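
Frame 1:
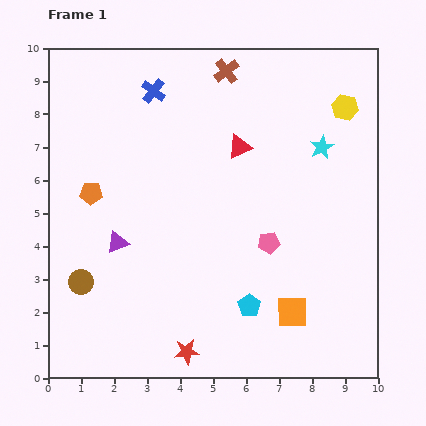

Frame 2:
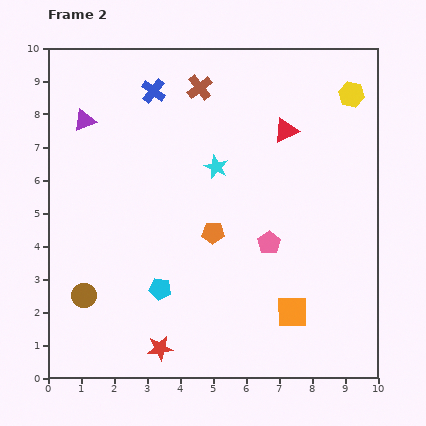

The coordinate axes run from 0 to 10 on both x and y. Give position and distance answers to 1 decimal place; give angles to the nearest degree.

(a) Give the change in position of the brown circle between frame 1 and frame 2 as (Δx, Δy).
(0.1, -0.4)

The brown circle was at (1.0, 2.9) in frame 1 and (1.1, 2.5) in frame 2.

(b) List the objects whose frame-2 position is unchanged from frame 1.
the pink pentagon, the blue cross, the orange square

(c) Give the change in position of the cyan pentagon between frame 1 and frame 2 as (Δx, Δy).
(-2.7, 0.5)

The cyan pentagon was at (6.1, 2.2) in frame 1 and (3.4, 2.7) in frame 2.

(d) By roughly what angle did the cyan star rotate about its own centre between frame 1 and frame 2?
21° counter-clockwise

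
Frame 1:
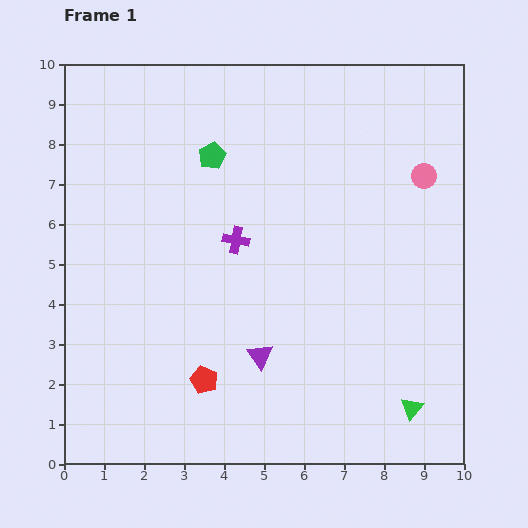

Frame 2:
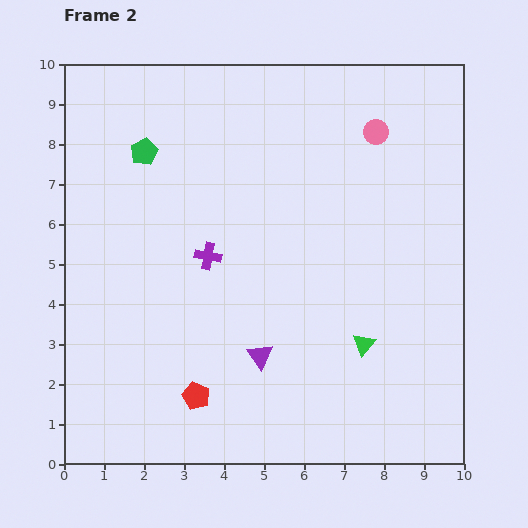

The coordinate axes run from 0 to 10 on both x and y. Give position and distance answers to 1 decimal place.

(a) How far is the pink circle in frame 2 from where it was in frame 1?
1.6

The pink circle moved from (9.0, 7.2) to (7.8, 8.3), a distance of √(1.2² + 1.1²) ≈ 1.6.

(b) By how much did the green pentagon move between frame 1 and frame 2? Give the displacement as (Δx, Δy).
(-1.7, 0.1)

The green pentagon was at (3.7, 7.7) in frame 1 and (2.0, 7.8) in frame 2.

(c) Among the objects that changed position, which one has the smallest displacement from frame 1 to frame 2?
the red pentagon

(moved 0.4)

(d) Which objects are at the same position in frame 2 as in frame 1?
the purple triangle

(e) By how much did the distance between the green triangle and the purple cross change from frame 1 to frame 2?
-1.6

Distance in frame 1: 6.1. Distance in frame 2: 4.5.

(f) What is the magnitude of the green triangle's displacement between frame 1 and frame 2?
2.0

The green triangle moved from (8.7, 1.4) to (7.5, 3.0), a distance of √(1.2² + 1.6²) ≈ 2.0.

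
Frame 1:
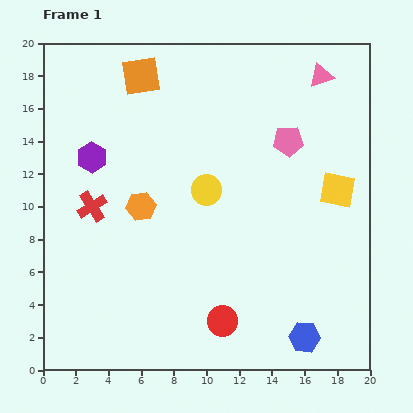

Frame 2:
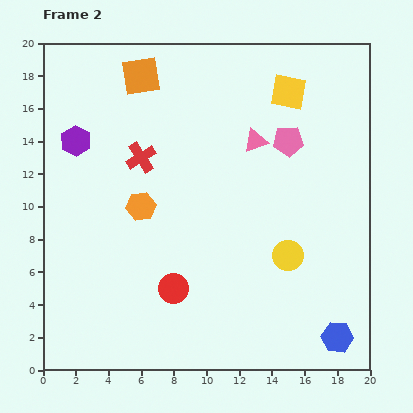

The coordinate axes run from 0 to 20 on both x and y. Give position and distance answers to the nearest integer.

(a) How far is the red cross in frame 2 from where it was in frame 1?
4

The red cross moved from (3, 10) to (6, 13), a distance of √(3² + 3²) ≈ 4.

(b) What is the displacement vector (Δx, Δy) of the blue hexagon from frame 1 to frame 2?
(2, 0)

The blue hexagon was at (16, 2) in frame 1 and (18, 2) in frame 2.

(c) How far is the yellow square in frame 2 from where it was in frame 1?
7

The yellow square moved from (18, 11) to (15, 17), a distance of √(3² + 6²) ≈ 7.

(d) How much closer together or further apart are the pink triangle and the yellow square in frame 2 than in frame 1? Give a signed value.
-3

Distance in frame 1: 7. Distance in frame 2: 4.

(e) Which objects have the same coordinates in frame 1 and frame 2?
the pink pentagon, the orange square, the orange hexagon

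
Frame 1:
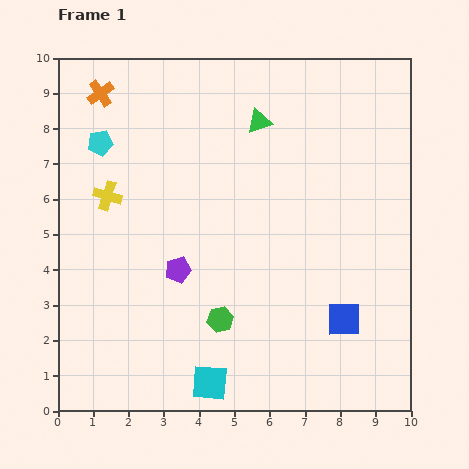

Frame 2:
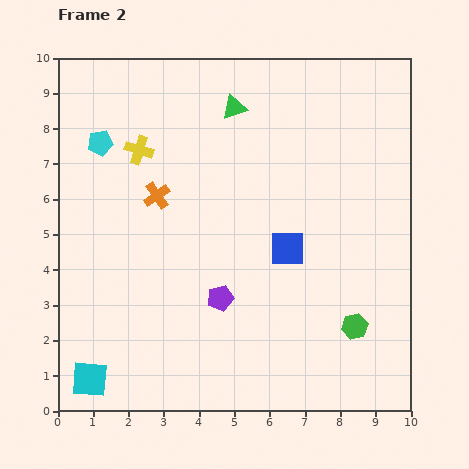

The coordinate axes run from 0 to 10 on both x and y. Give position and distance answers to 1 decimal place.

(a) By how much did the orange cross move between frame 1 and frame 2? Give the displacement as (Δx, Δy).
(1.6, -2.9)

The orange cross was at (1.2, 9.0) in frame 1 and (2.8, 6.1) in frame 2.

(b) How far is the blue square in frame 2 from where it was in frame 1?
2.6

The blue square moved from (8.1, 2.6) to (6.5, 4.6), a distance of √(1.6² + 2.0²) ≈ 2.6.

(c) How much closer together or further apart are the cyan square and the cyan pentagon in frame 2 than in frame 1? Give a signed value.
-0.8

Distance in frame 1: 7.5. Distance in frame 2: 6.7.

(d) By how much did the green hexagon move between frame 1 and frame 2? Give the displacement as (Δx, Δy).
(3.8, -0.2)

The green hexagon was at (4.6, 2.6) in frame 1 and (8.4, 2.4) in frame 2.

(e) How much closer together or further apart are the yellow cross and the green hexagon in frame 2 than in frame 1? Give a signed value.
+3.2

Distance in frame 1: 4.7. Distance in frame 2: 7.9.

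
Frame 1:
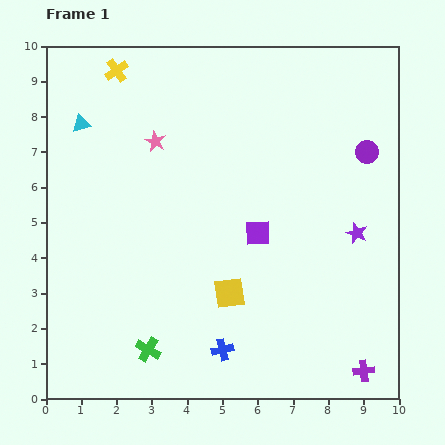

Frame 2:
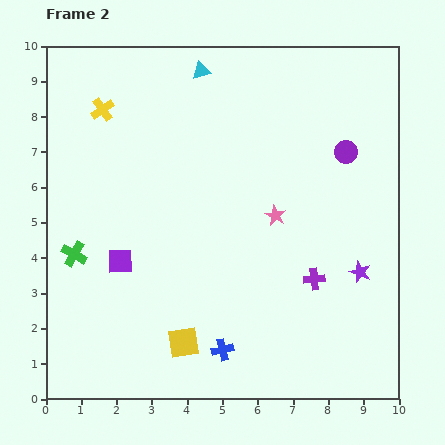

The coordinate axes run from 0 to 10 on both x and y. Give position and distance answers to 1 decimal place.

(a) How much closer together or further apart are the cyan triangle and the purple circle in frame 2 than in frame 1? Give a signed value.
-3.4

Distance in frame 1: 8.1. Distance in frame 2: 4.7.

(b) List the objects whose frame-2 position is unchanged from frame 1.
the blue cross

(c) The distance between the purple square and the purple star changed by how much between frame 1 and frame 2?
+4.0

Distance in frame 1: 2.8. Distance in frame 2: 6.8.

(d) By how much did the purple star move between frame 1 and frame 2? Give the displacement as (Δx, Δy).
(0.1, -1.1)

The purple star was at (8.8, 4.7) in frame 1 and (8.9, 3.6) in frame 2.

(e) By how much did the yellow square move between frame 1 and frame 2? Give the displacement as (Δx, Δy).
(-1.3, -1.4)

The yellow square was at (5.2, 3.0) in frame 1 and (3.9, 1.6) in frame 2.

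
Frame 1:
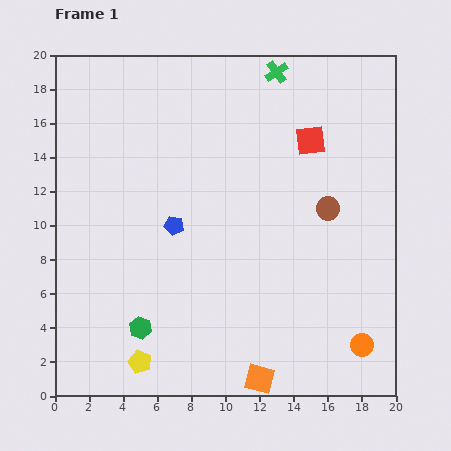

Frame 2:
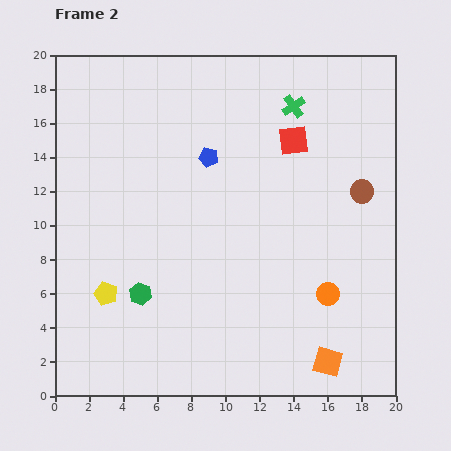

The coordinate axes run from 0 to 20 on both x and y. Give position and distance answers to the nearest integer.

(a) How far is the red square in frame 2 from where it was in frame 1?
1

The red square moved from (15, 15) to (14, 15), a distance of √(1² + 0²) ≈ 1.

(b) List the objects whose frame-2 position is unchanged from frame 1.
none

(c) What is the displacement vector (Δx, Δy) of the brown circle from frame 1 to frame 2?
(2, 1)

The brown circle was at (16, 11) in frame 1 and (18, 12) in frame 2.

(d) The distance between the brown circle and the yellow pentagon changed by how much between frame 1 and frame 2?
+2

Distance in frame 1: 14. Distance in frame 2: 16.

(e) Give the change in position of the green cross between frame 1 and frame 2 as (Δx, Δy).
(1, -2)

The green cross was at (13, 19) in frame 1 and (14, 17) in frame 2.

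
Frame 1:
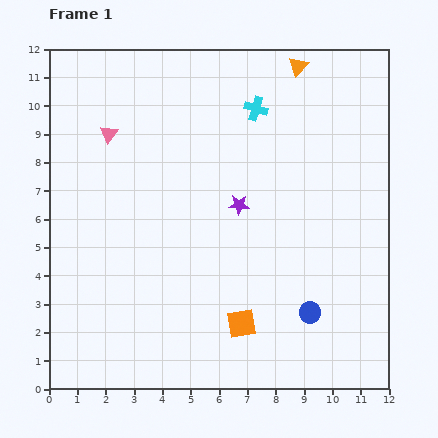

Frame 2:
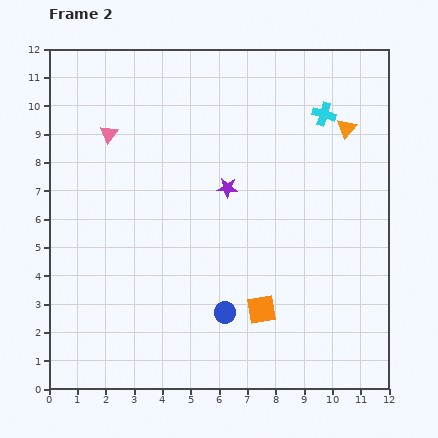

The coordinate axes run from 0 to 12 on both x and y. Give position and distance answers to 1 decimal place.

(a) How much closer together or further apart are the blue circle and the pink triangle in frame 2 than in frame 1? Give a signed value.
-2.0

Distance in frame 1: 9.5. Distance in frame 2: 7.5.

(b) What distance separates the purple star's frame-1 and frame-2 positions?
0.7

The purple star moved from (6.7, 6.5) to (6.3, 7.1), a distance of √(0.4² + 0.6²) ≈ 0.7.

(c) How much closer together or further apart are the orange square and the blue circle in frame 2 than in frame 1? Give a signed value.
-1.1

Distance in frame 1: 2.4. Distance in frame 2: 1.3.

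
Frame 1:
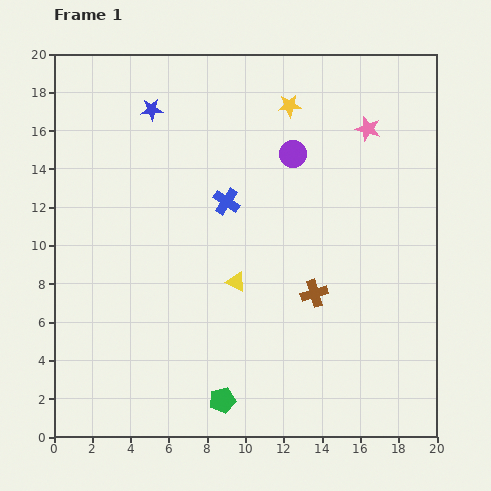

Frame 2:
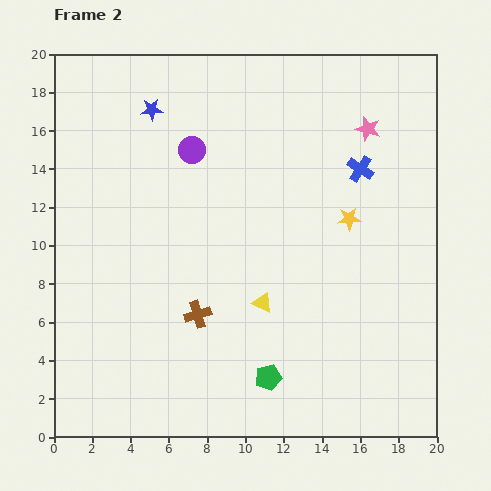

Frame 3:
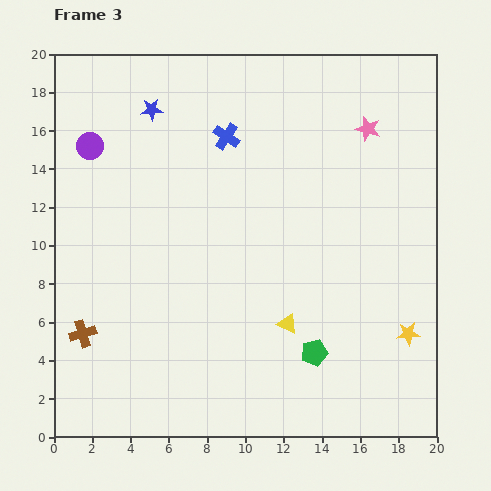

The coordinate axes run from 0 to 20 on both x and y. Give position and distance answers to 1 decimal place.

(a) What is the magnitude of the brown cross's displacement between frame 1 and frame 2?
6.2

The brown cross moved from (13.6, 7.5) to (7.5, 6.4), a distance of √(6.1² + 1.1²) ≈ 6.2.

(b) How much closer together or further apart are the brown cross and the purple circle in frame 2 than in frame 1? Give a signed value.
+1.2

Distance in frame 1: 7.4. Distance in frame 2: 8.6.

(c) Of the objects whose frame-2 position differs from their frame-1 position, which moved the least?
the yellow triangle

(moved 1.8)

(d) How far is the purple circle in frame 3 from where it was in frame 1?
10.6

The purple circle moved from (12.5, 14.8) to (1.9, 15.2), a distance of √(10.6² + 0.4²) ≈ 10.6.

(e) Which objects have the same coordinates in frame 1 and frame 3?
the pink star, the blue star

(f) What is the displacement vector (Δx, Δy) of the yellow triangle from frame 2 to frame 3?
(1.3, -1.1)

The yellow triangle was at (10.9, 7.0) in frame 2 and (12.2, 5.9) in frame 3.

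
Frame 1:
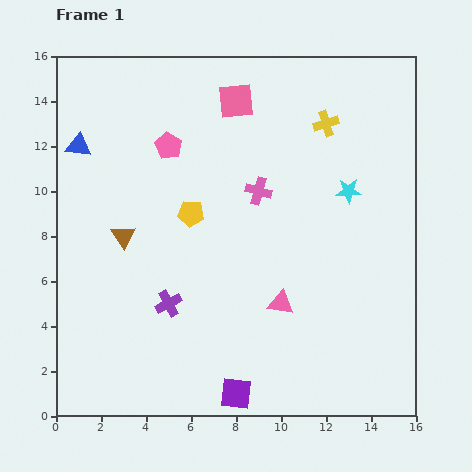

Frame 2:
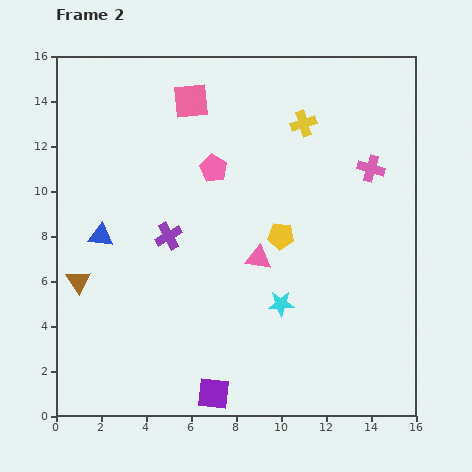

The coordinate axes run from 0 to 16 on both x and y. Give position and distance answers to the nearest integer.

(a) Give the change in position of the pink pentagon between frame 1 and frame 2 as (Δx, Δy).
(2, -1)

The pink pentagon was at (5, 12) in frame 1 and (7, 11) in frame 2.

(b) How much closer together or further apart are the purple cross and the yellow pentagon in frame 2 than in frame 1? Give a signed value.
+1

Distance in frame 1: 4. Distance in frame 2: 5.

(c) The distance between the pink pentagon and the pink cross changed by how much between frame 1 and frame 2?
+3

Distance in frame 1: 4. Distance in frame 2: 7.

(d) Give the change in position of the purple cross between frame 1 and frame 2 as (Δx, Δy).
(0, 3)

The purple cross was at (5, 5) in frame 1 and (5, 8) in frame 2.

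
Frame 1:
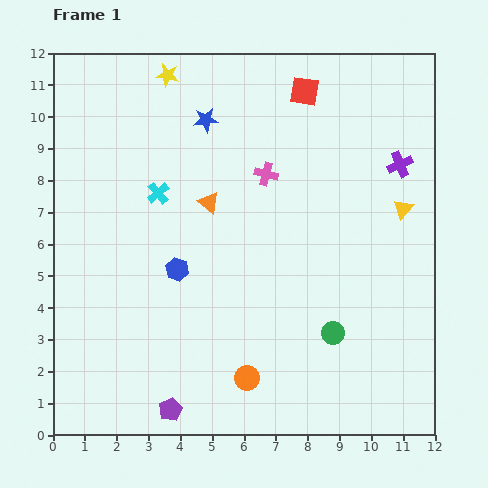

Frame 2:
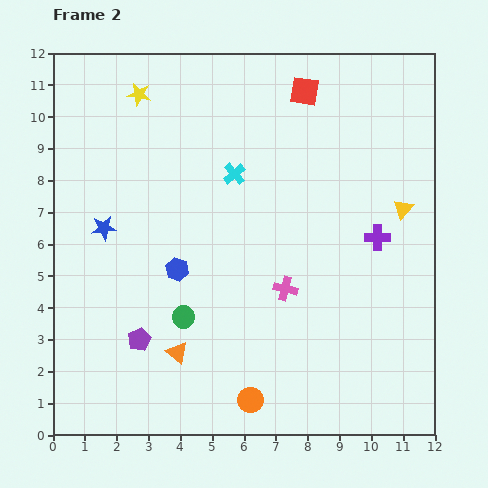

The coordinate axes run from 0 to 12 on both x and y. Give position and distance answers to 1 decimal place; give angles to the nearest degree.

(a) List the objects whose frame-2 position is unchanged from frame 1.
the red square, the blue hexagon, the yellow triangle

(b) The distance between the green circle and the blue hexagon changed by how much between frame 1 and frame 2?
-3.8

Distance in frame 1: 5.3. Distance in frame 2: 1.5.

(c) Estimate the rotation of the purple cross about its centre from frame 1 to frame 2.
24° clockwise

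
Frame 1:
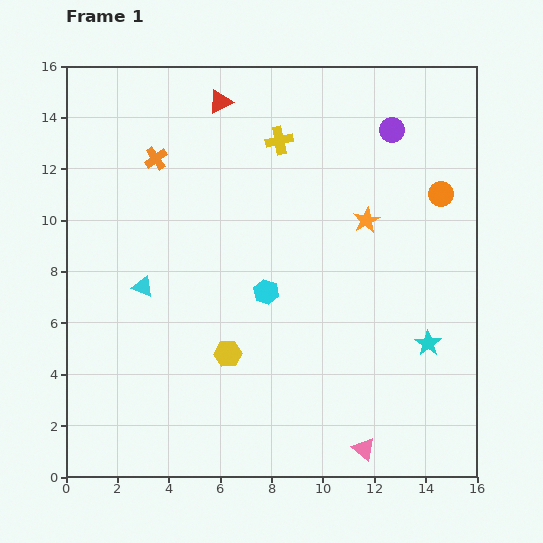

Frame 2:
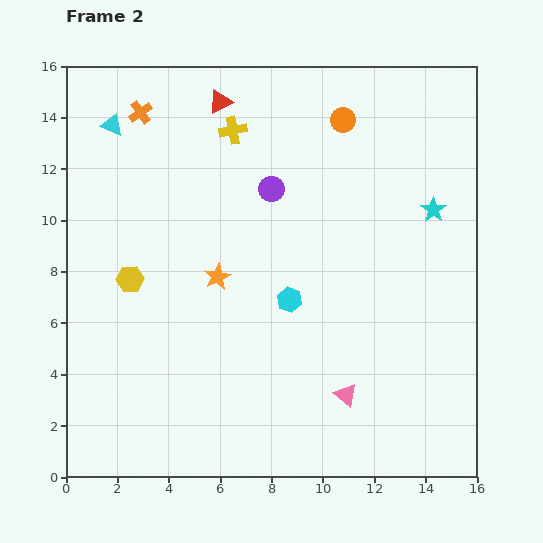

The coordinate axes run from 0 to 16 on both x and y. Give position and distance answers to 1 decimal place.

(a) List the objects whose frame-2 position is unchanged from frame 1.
the red triangle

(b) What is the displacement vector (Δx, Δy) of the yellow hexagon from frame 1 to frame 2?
(-3.8, 2.9)

The yellow hexagon was at (6.3, 4.8) in frame 1 and (2.5, 7.7) in frame 2.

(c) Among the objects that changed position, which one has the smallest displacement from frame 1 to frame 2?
the cyan hexagon

(moved 0.9)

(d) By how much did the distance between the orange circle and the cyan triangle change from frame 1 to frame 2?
-3.1

Distance in frame 1: 12.1. Distance in frame 2: 9.0.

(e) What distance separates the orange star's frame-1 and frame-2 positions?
6.2

The orange star moved from (11.7, 10.0) to (5.9, 7.8), a distance of √(5.8² + 2.2²) ≈ 6.2.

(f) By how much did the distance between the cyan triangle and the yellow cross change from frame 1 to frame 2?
-3.1

Distance in frame 1: 7.8. Distance in frame 2: 4.7.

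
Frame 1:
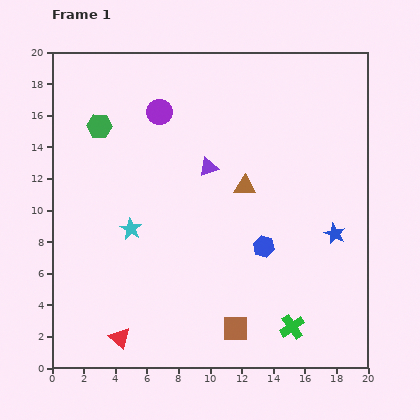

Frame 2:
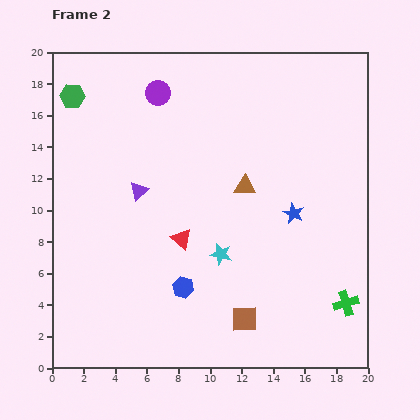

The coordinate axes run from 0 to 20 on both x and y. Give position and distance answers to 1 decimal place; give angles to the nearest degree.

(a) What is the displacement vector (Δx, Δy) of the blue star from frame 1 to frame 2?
(-2.6, 1.3)

The blue star was at (17.9, 8.5) in frame 1 and (15.3, 9.8) in frame 2.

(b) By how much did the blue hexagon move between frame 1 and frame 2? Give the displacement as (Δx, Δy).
(-5.1, -2.6)

The blue hexagon was at (13.4, 7.7) in frame 1 and (8.3, 5.1) in frame 2.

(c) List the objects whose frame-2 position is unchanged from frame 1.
the brown triangle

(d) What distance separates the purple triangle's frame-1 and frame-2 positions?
4.6

The purple triangle moved from (9.9, 12.7) to (5.5, 11.2), a distance of √(4.4² + 1.5²) ≈ 4.6.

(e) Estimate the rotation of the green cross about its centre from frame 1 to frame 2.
18° clockwise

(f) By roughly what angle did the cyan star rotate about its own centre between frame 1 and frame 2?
18° counter-clockwise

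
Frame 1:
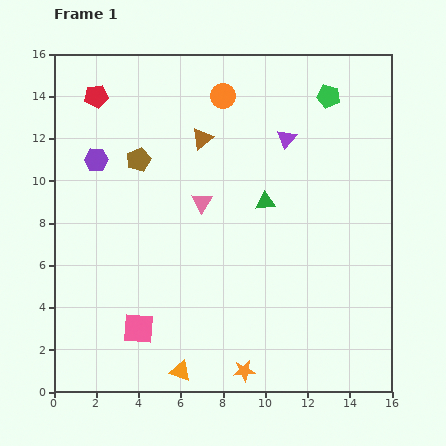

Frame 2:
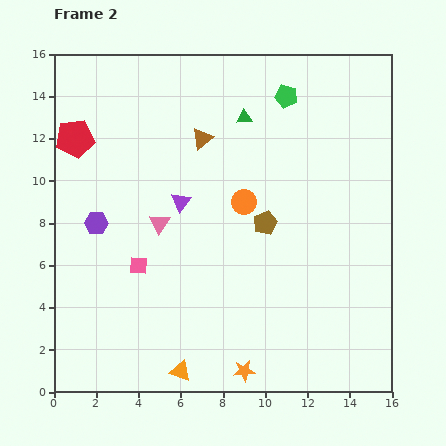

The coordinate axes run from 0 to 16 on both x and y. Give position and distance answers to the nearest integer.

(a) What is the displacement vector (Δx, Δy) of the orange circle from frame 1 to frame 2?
(1, -5)

The orange circle was at (8, 14) in frame 1 and (9, 9) in frame 2.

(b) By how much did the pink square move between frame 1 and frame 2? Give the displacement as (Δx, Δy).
(0, 3)

The pink square was at (4, 3) in frame 1 and (4, 6) in frame 2.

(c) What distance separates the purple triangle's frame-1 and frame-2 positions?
6

The purple triangle moved from (11, 12) to (6, 9), a distance of √(5² + 3²) ≈ 6.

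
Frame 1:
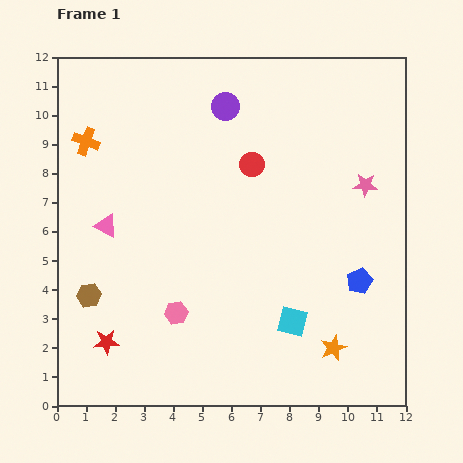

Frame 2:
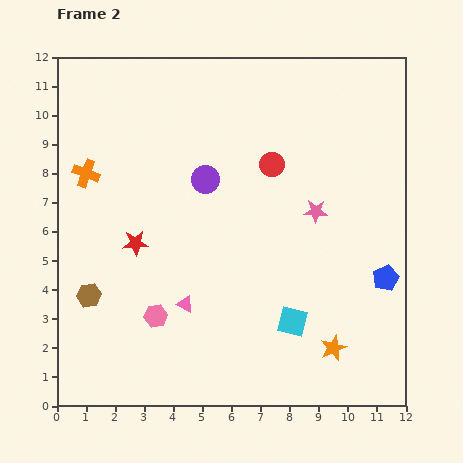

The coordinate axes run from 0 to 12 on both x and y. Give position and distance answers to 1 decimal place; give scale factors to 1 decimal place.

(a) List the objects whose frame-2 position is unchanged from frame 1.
the orange star, the cyan square, the brown hexagon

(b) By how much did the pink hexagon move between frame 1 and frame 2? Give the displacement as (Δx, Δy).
(-0.7, -0.1)

The pink hexagon was at (4.1, 3.2) in frame 1 and (3.4, 3.1) in frame 2.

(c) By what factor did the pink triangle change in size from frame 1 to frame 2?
0.7×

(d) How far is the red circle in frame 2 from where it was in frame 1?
0.7

The red circle moved from (6.7, 8.3) to (7.4, 8.3), a distance of √(0.7² + 0.0²) ≈ 0.7.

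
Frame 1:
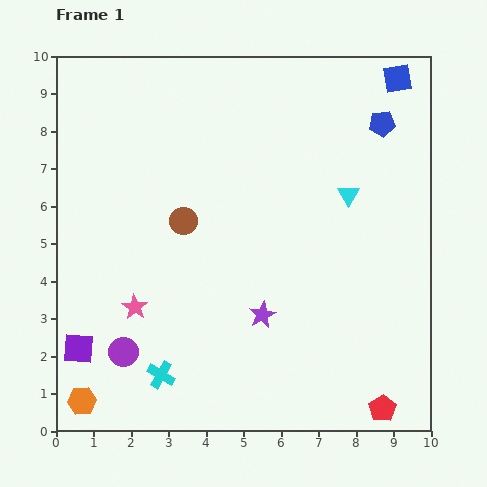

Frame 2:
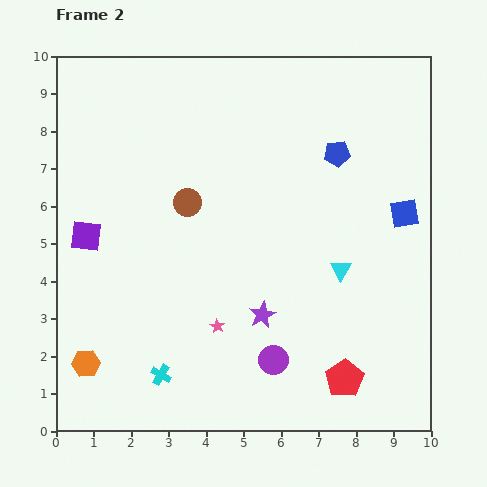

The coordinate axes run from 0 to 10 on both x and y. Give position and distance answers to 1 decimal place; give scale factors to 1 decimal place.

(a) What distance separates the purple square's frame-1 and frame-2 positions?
3.0

The purple square moved from (0.6, 2.2) to (0.8, 5.2), a distance of √(0.2² + 3.0²) ≈ 3.0.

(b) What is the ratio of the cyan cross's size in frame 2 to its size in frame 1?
0.8×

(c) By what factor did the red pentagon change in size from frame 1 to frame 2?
1.4×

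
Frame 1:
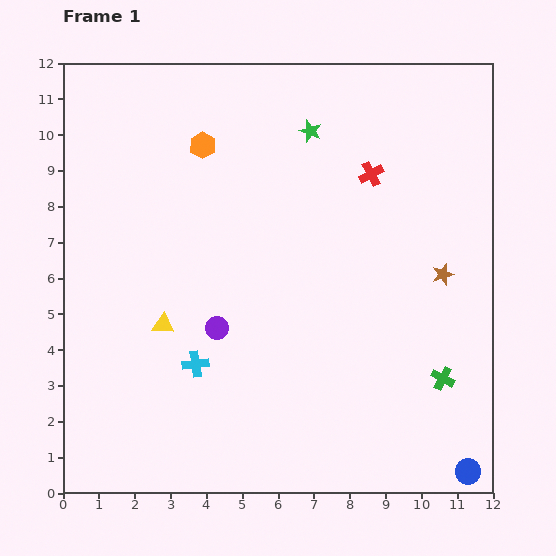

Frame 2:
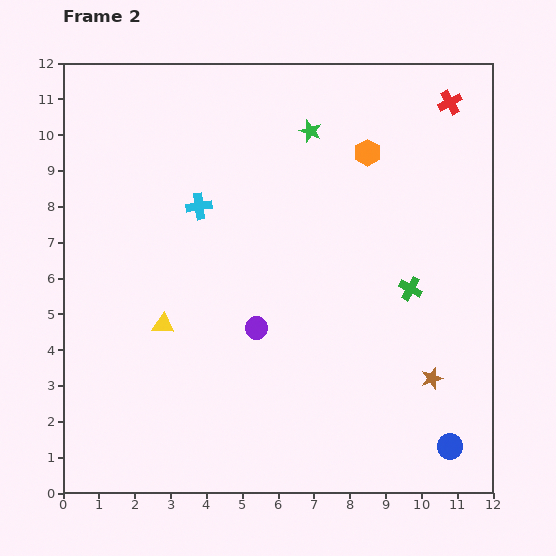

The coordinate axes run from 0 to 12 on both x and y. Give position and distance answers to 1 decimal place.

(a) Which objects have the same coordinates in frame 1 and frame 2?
the yellow triangle, the green star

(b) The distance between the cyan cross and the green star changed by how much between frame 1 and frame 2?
-3.5

Distance in frame 1: 7.2. Distance in frame 2: 3.7.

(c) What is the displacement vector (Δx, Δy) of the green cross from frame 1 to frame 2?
(-0.9, 2.5)

The green cross was at (10.6, 3.2) in frame 1 and (9.7, 5.7) in frame 2.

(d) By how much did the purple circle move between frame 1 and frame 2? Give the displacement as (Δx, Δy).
(1.1, 0.0)

The purple circle was at (4.3, 4.6) in frame 1 and (5.4, 4.6) in frame 2.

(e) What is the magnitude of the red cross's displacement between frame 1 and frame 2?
3.0

The red cross moved from (8.6, 8.9) to (10.8, 10.9), a distance of √(2.2² + 2.0²) ≈ 3.0.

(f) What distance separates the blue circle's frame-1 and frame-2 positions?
0.9

The blue circle moved from (11.3, 0.6) to (10.8, 1.3), a distance of √(0.5² + 0.7²) ≈ 0.9.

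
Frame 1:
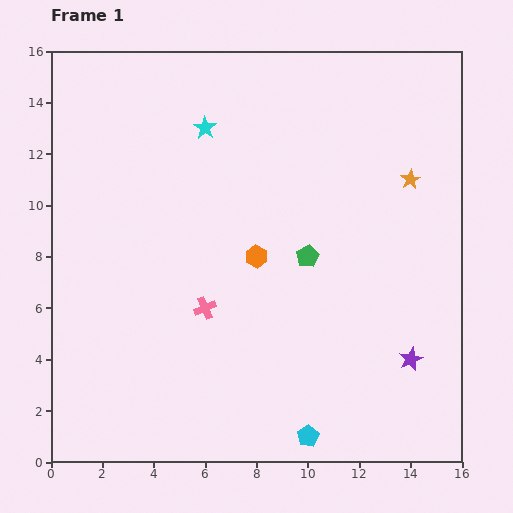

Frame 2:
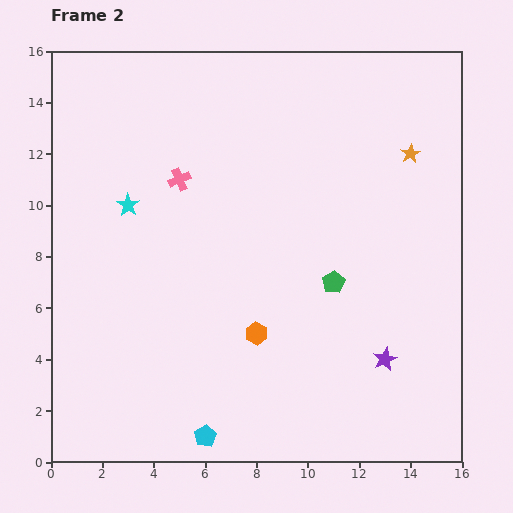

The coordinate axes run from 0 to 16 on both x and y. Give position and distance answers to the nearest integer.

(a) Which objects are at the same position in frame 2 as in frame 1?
none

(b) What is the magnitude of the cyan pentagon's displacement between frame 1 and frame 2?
4

The cyan pentagon moved from (10, 1) to (6, 1), a distance of √(4² + 0²) ≈ 4.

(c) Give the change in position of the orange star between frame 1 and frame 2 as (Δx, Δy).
(0, 1)

The orange star was at (14, 11) in frame 1 and (14, 12) in frame 2.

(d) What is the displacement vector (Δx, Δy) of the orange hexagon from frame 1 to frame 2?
(0, -3)

The orange hexagon was at (8, 8) in frame 1 and (8, 5) in frame 2.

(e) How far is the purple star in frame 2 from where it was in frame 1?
1

The purple star moved from (14, 4) to (13, 4), a distance of √(1² + 0²) ≈ 1.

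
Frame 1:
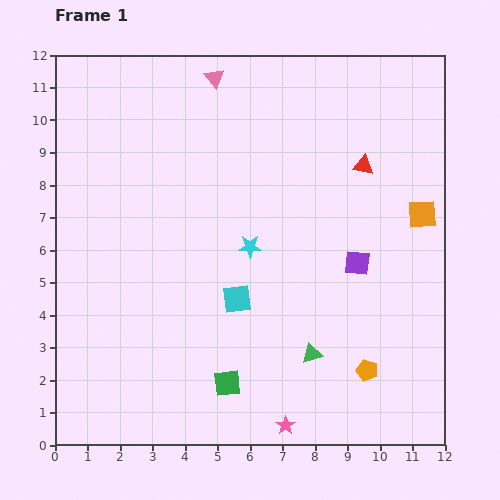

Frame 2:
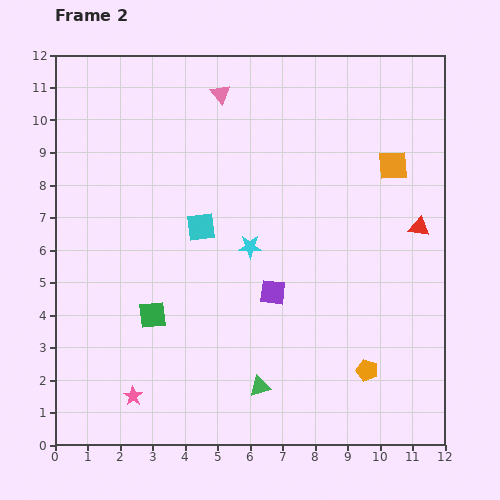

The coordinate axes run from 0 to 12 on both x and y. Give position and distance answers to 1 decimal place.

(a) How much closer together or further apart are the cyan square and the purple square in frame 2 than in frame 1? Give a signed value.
-0.9

Distance in frame 1: 3.9. Distance in frame 2: 3.0.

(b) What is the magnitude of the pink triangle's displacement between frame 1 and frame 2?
0.5

The pink triangle moved from (4.9, 11.3) to (5.1, 10.8), a distance of √(0.2² + 0.5²) ≈ 0.5.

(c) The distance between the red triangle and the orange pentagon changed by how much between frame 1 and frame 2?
-1.6

Distance in frame 1: 6.3. Distance in frame 2: 4.7.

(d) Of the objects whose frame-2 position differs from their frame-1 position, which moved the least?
the pink triangle

(moved 0.5)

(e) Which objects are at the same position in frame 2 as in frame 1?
the cyan star, the orange pentagon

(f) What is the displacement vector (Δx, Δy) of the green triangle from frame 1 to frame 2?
(-1.6, -1.0)

The green triangle was at (7.9, 2.8) in frame 1 and (6.3, 1.8) in frame 2.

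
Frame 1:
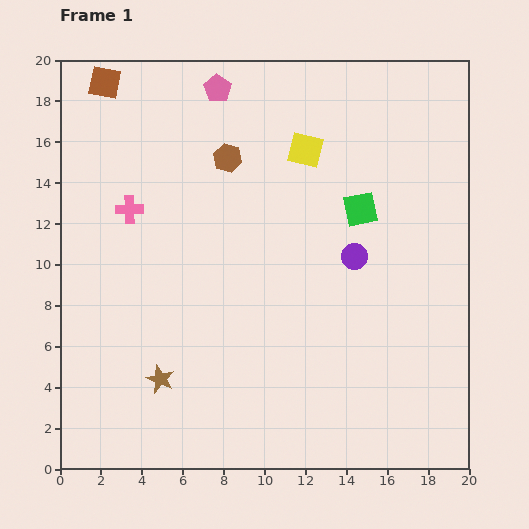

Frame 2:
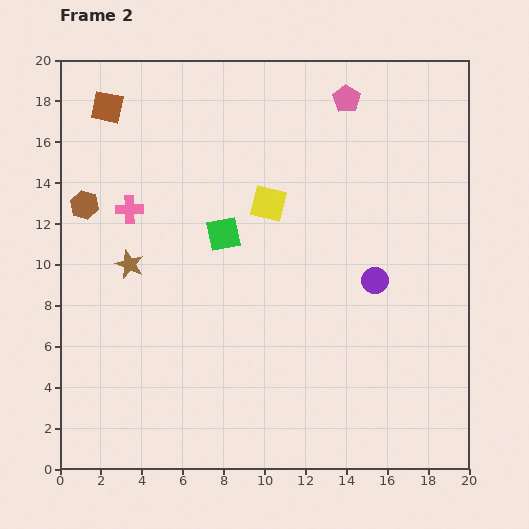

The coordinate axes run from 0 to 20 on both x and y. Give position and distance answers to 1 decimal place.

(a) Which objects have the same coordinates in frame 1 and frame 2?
the pink cross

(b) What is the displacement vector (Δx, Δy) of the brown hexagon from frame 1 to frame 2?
(-7.0, -2.3)

The brown hexagon was at (8.2, 15.2) in frame 1 and (1.2, 12.9) in frame 2.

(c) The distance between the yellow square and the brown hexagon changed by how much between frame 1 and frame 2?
+5.2

Distance in frame 1: 3.8. Distance in frame 2: 9.0.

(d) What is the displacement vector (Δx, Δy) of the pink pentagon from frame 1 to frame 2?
(6.3, -0.5)

The pink pentagon was at (7.7, 18.6) in frame 1 and (14.0, 18.1) in frame 2.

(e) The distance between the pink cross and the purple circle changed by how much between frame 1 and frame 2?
+1.3

Distance in frame 1: 11.2. Distance in frame 2: 12.5.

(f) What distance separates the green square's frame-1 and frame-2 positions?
6.8

The green square moved from (14.7, 12.7) to (8.0, 11.5), a distance of √(6.7² + 1.2²) ≈ 6.8.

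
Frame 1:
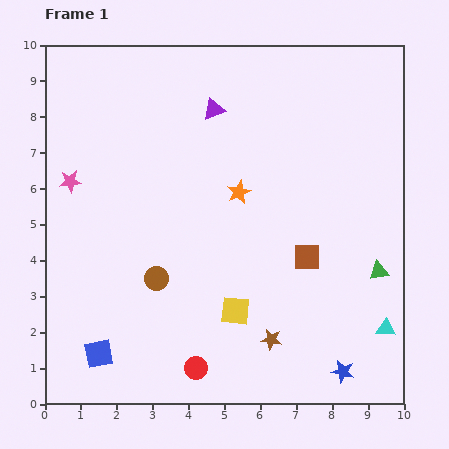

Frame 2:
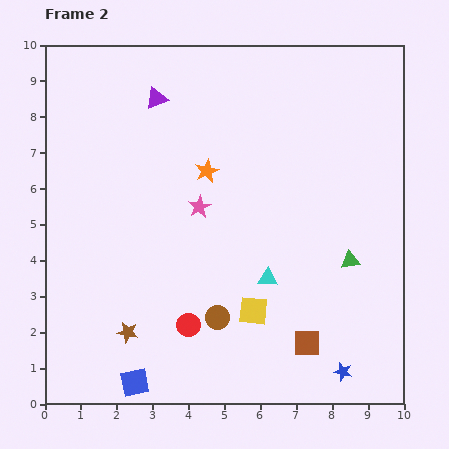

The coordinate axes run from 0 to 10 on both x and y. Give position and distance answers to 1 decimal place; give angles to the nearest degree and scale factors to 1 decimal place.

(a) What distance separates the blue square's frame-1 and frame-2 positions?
1.3

The blue square moved from (1.5, 1.4) to (2.5, 0.6), a distance of √(1.0² + 0.8²) ≈ 1.3.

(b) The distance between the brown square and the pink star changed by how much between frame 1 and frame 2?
-2.1

Distance in frame 1: 6.9. Distance in frame 2: 4.8.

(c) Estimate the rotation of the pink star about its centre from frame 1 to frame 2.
23° counter-clockwise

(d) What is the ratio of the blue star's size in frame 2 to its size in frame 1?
0.8×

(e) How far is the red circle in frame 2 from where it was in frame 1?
1.2

The red circle moved from (4.2, 1.0) to (4.0, 2.2), a distance of √(0.2² + 1.2²) ≈ 1.2.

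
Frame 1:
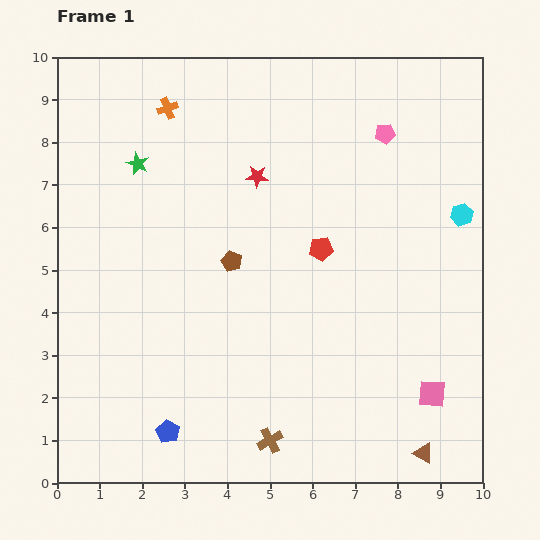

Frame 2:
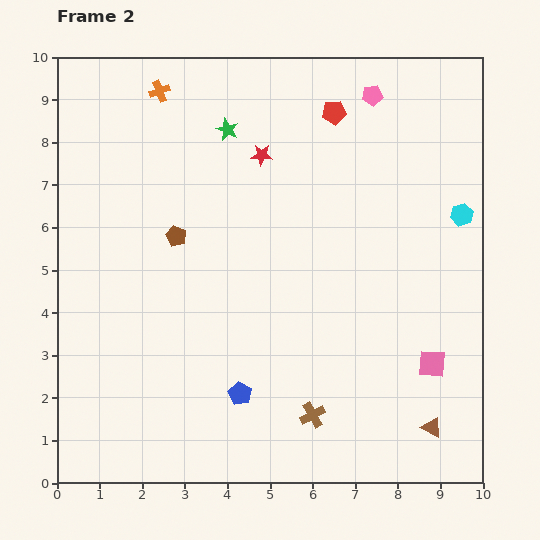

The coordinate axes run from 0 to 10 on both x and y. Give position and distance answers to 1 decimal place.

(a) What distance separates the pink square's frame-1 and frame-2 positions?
0.7

The pink square moved from (8.8, 2.1) to (8.8, 2.8), a distance of √(0.0² + 0.7²) ≈ 0.7.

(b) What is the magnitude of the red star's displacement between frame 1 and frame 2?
0.5

The red star moved from (4.7, 7.2) to (4.8, 7.7), a distance of √(0.1² + 0.5²) ≈ 0.5.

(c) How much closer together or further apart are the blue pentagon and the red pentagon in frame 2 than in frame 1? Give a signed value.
+1.4

Distance in frame 1: 5.6. Distance in frame 2: 7.0.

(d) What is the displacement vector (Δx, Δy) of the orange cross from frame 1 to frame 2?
(-0.2, 0.4)

The orange cross was at (2.6, 8.8) in frame 1 and (2.4, 9.2) in frame 2.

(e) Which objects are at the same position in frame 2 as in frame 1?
the cyan hexagon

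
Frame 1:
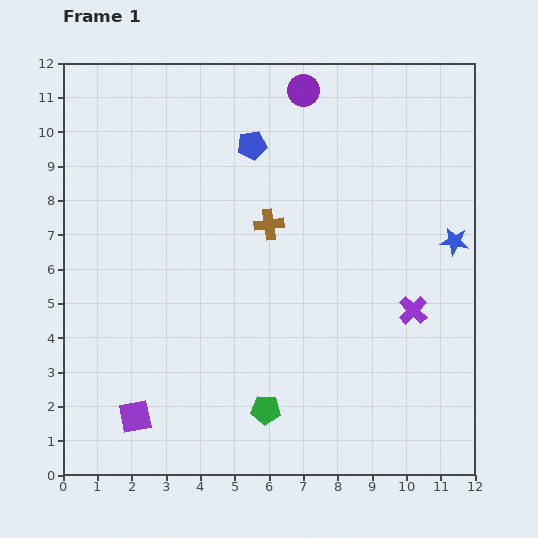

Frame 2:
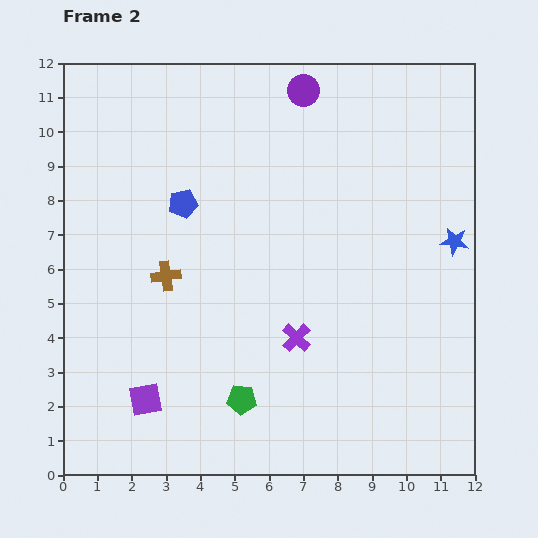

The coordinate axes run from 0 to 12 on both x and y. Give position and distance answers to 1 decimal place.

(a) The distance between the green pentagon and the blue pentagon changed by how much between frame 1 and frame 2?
-1.8

Distance in frame 1: 7.7. Distance in frame 2: 5.9.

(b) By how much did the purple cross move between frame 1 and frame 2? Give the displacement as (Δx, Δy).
(-3.4, -0.8)

The purple cross was at (10.2, 4.8) in frame 1 and (6.8, 4.0) in frame 2.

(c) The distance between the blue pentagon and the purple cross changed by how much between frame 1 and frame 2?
-1.6

Distance in frame 1: 6.7. Distance in frame 2: 5.1.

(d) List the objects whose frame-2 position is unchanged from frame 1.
the purple circle, the blue star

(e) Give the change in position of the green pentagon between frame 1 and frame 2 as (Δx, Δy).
(-0.7, 0.3)

The green pentagon was at (5.9, 1.9) in frame 1 and (5.2, 2.2) in frame 2.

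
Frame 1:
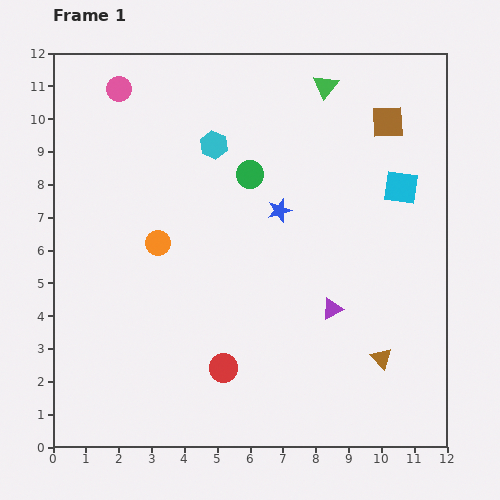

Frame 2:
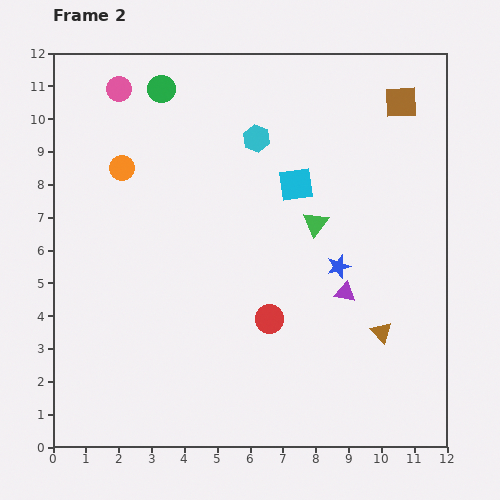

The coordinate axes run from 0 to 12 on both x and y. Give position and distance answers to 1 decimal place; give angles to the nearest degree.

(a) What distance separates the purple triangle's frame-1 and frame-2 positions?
0.6

The purple triangle moved from (8.5, 4.2) to (8.9, 4.7), a distance of √(0.4² + 0.5²) ≈ 0.6.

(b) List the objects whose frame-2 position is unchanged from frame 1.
the pink circle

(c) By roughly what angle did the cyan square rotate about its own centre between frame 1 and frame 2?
17° counter-clockwise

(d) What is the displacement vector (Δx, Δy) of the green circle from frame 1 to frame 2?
(-2.7, 2.6)

The green circle was at (6.0, 8.3) in frame 1 and (3.3, 10.9) in frame 2.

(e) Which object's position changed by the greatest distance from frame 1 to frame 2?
the green triangle

(moved 4.2; next 3.7)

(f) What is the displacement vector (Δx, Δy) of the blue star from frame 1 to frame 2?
(1.8, -1.7)

The blue star was at (6.9, 7.2) in frame 1 and (8.7, 5.5) in frame 2.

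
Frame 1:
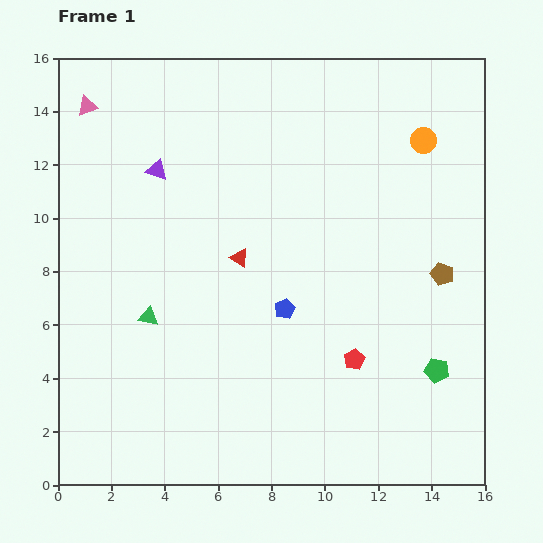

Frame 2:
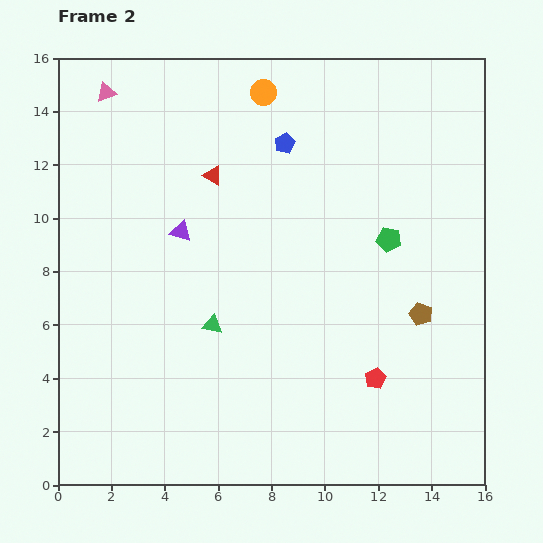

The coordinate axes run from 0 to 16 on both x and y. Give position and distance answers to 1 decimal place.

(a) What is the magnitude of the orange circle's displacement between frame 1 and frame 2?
6.3

The orange circle moved from (13.7, 12.9) to (7.7, 14.7), a distance of √(6.0² + 1.8²) ≈ 6.3.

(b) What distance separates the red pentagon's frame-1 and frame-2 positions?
1.1

The red pentagon moved from (11.1, 4.7) to (11.9, 4.0), a distance of √(0.8² + 0.7²) ≈ 1.1.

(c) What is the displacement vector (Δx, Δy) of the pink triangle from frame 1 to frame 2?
(0.7, 0.5)

The pink triangle was at (1.1, 14.2) in frame 1 and (1.8, 14.7) in frame 2.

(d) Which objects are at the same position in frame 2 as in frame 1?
none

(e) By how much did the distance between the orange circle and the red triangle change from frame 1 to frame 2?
-4.6

Distance in frame 1: 8.2. Distance in frame 2: 3.6.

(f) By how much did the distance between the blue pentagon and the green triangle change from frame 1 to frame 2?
+2.2

Distance in frame 1: 5.1. Distance in frame 2: 7.3.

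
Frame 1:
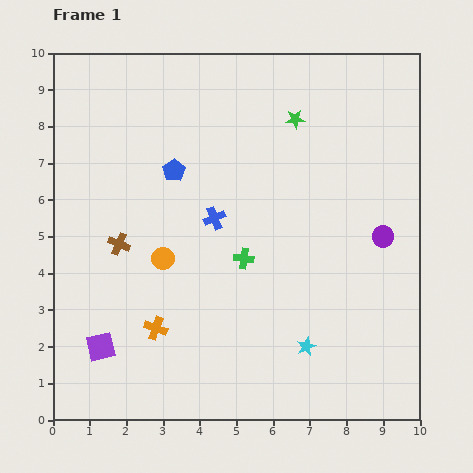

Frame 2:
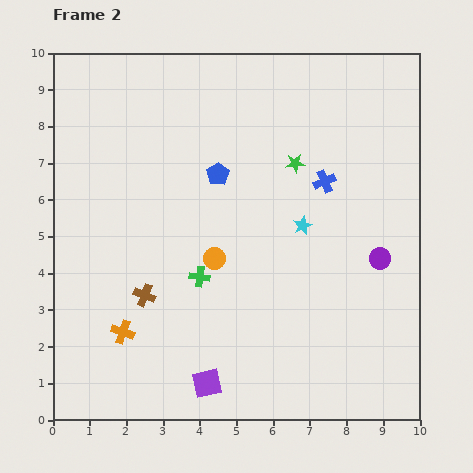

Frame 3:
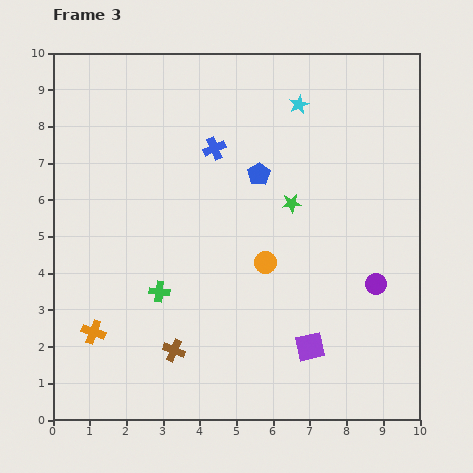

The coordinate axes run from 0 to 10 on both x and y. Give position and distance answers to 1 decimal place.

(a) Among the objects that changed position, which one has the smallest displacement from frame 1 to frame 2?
the purple circle

(moved 0.6)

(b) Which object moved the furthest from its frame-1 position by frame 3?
the cyan star

(moved 6.6; next 5.7)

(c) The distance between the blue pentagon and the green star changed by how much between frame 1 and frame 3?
-2.4

Distance in frame 1: 3.6. Distance in frame 3: 1.2.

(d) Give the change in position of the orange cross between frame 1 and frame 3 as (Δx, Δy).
(-1.7, -0.1)

The orange cross was at (2.8, 2.5) in frame 1 and (1.1, 2.4) in frame 3.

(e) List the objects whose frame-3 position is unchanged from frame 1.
none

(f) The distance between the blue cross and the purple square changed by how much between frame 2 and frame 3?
-0.4

Distance in frame 2: 6.4. Distance in frame 3: 6.0.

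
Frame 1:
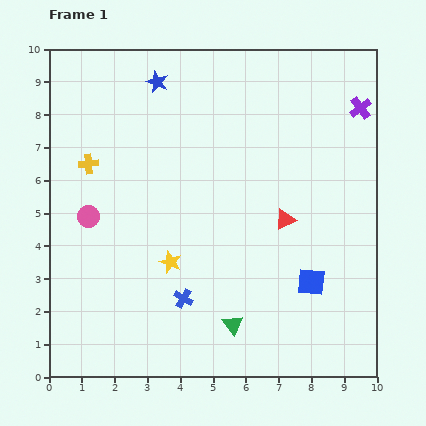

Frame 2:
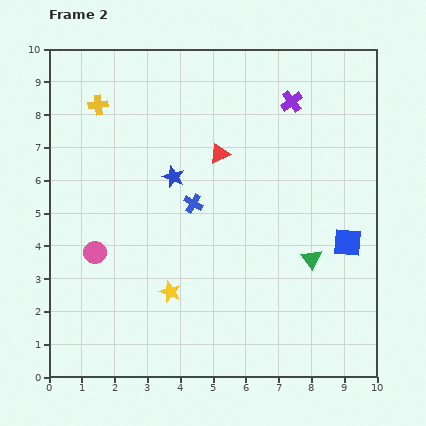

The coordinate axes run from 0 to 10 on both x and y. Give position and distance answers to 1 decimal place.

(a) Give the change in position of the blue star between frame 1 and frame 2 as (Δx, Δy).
(0.5, -2.9)

The blue star was at (3.3, 9.0) in frame 1 and (3.8, 6.1) in frame 2.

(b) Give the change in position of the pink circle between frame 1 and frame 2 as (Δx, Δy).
(0.2, -1.1)

The pink circle was at (1.2, 4.9) in frame 1 and (1.4, 3.8) in frame 2.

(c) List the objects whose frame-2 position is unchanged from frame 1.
none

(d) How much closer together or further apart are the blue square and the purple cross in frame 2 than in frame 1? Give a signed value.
-0.9

Distance in frame 1: 5.5. Distance in frame 2: 4.6.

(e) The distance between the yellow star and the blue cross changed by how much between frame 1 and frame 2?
+1.6

Distance in frame 1: 1.2. Distance in frame 2: 2.8.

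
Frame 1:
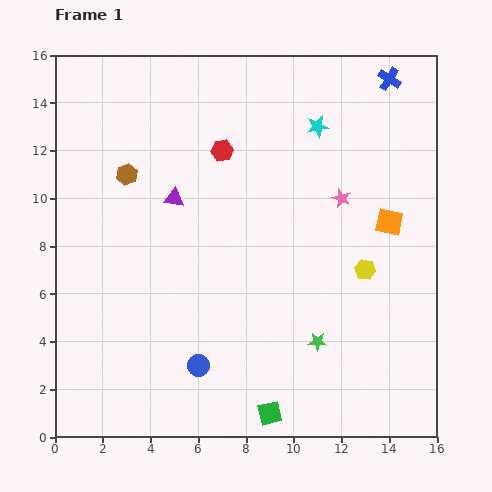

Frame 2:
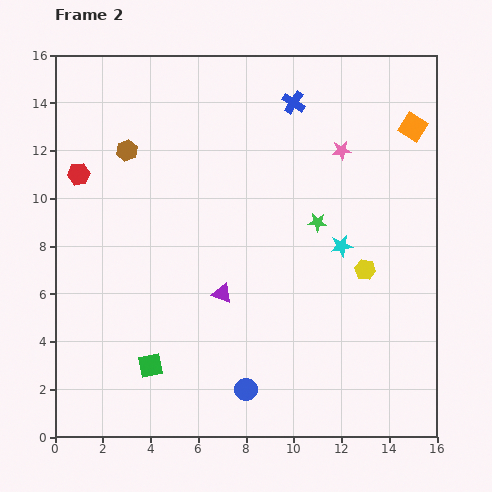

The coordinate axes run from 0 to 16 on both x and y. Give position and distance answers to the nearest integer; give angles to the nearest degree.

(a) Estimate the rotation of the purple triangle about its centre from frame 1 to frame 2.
15° clockwise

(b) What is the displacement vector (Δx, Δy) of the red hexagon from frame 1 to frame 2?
(-6, -1)

The red hexagon was at (7, 12) in frame 1 and (1, 11) in frame 2.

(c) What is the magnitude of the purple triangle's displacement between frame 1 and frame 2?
4

The purple triangle moved from (5, 10) to (7, 6), a distance of √(2² + 4²) ≈ 4.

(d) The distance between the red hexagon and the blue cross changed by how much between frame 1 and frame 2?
+1

Distance in frame 1: 8. Distance in frame 2: 9.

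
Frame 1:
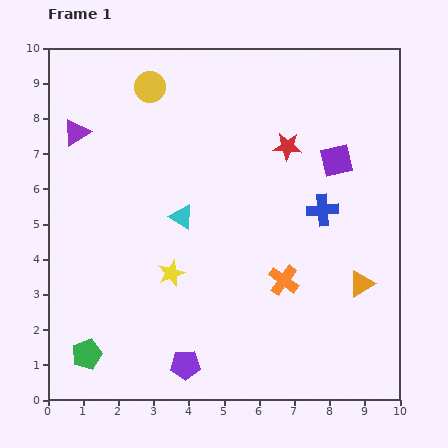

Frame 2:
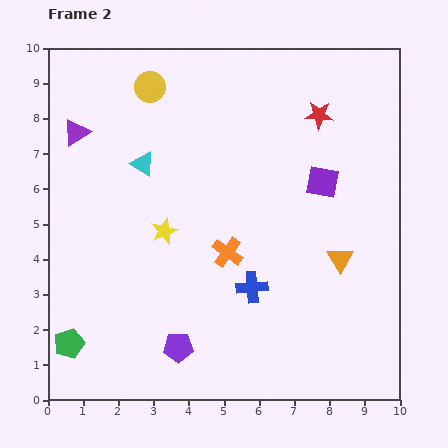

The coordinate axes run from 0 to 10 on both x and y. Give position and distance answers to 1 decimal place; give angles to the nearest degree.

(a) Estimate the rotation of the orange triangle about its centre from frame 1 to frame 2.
32° counter-clockwise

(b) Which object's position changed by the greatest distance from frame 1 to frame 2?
the blue cross

(moved 3.0; next 1.9)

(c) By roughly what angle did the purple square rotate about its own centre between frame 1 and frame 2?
23° clockwise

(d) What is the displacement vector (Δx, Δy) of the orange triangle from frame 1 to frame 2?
(-0.6, 0.7)

The orange triangle was at (8.9, 3.3) in frame 1 and (8.3, 4.0) in frame 2.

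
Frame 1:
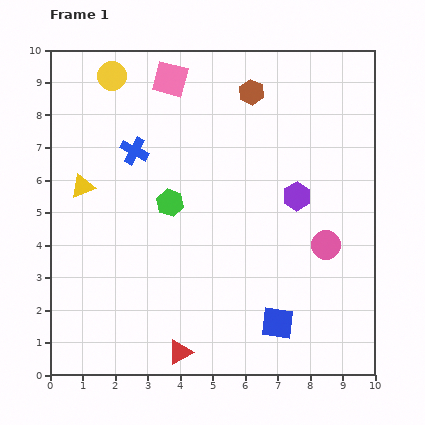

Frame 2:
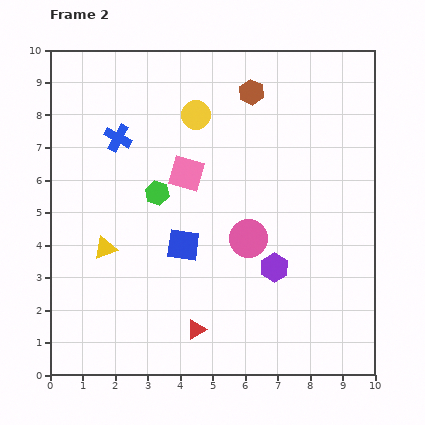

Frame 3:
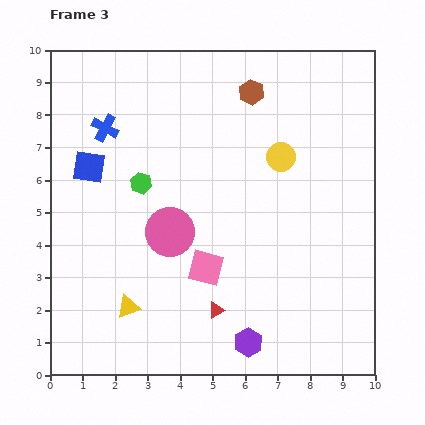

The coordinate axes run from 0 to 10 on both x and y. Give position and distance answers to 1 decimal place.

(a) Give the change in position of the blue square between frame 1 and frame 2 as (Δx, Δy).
(-2.9, 2.4)

The blue square was at (7.0, 1.6) in frame 1 and (4.1, 4.0) in frame 2.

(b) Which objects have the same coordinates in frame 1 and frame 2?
the brown hexagon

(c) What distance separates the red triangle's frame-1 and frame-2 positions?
0.9

The red triangle moved from (4.0, 0.7) to (4.5, 1.4), a distance of √(0.5² + 0.7²) ≈ 0.9.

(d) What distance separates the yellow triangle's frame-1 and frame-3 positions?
4.0

The yellow triangle moved from (1.0, 5.8) to (2.4, 2.1), a distance of √(1.4² + 3.7²) ≈ 4.0.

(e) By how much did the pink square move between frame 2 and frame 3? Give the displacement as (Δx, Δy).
(0.6, -2.9)

The pink square was at (4.2, 6.2) in frame 2 and (4.8, 3.3) in frame 3.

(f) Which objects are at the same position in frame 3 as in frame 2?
the brown hexagon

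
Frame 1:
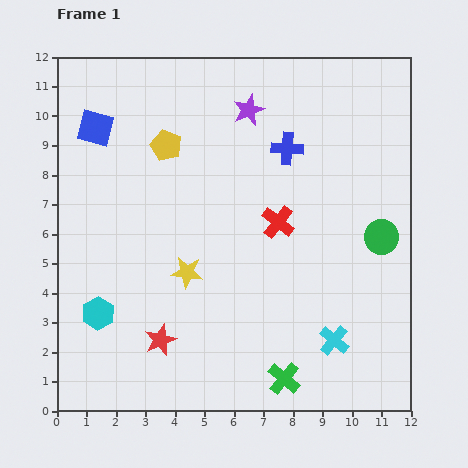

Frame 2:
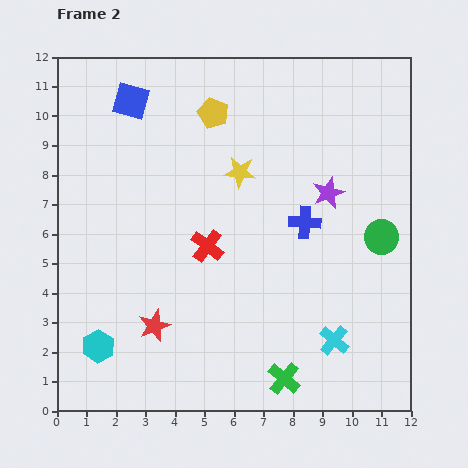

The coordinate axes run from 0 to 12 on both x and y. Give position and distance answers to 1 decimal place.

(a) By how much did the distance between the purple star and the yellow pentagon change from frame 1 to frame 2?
+1.7

Distance in frame 1: 3.0. Distance in frame 2: 4.7.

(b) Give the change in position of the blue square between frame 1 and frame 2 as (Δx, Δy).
(1.2, 0.9)

The blue square was at (1.3, 9.6) in frame 1 and (2.5, 10.5) in frame 2.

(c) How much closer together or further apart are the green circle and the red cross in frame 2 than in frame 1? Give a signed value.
+2.4

Distance in frame 1: 3.5. Distance in frame 2: 5.9.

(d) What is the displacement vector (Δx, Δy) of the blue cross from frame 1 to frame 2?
(0.6, -2.5)

The blue cross was at (7.8, 8.9) in frame 1 and (8.4, 6.4) in frame 2.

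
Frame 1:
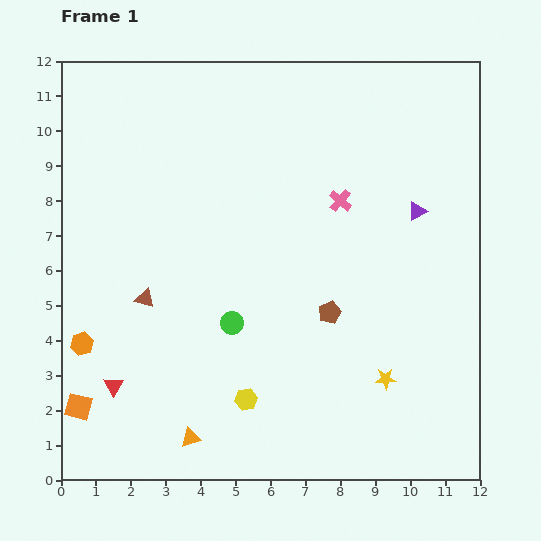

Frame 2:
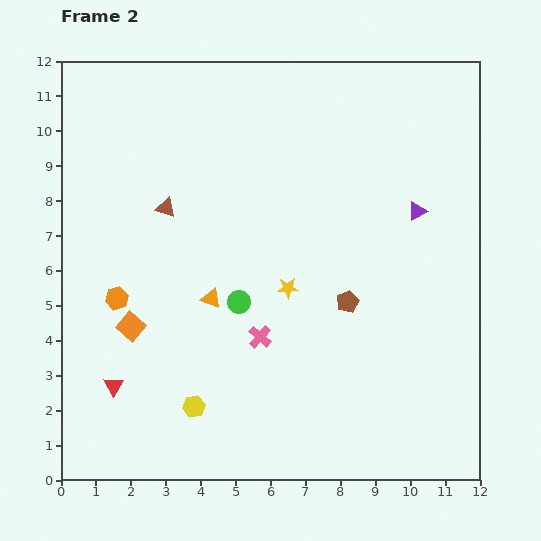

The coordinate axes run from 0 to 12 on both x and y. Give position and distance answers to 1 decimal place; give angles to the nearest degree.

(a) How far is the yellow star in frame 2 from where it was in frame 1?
3.8

The yellow star moved from (9.3, 2.9) to (6.5, 5.5), a distance of √(2.8² + 2.6²) ≈ 3.8.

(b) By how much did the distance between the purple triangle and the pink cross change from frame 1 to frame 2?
+3.6

Distance in frame 1: 2.2. Distance in frame 2: 5.8.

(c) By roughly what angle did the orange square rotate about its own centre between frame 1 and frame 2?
26° clockwise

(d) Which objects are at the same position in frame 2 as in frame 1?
the purple triangle, the red triangle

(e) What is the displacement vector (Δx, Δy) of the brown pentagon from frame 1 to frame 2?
(0.5, 0.3)

The brown pentagon was at (7.7, 4.8) in frame 1 and (8.2, 5.1) in frame 2.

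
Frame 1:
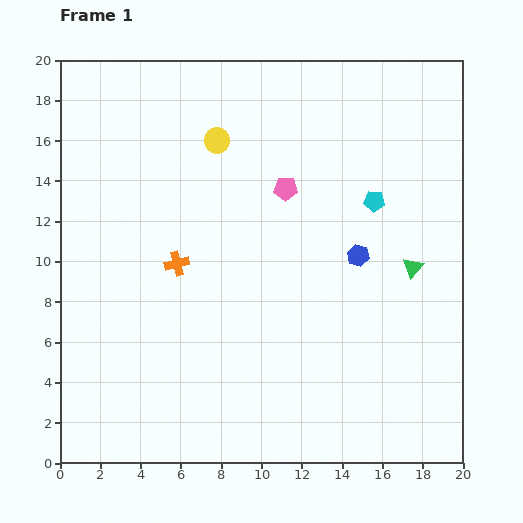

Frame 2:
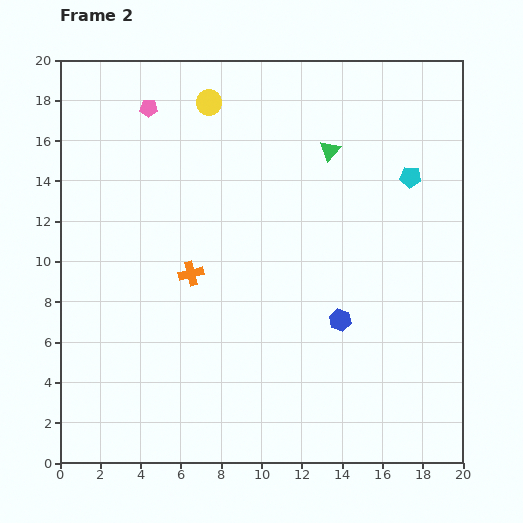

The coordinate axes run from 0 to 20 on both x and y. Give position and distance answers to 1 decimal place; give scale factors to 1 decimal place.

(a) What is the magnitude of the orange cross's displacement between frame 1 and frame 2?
0.9

The orange cross moved from (5.8, 9.9) to (6.5, 9.4), a distance of √(0.7² + 0.5²) ≈ 0.9.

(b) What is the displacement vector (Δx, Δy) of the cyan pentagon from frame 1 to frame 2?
(1.8, 1.2)

The cyan pentagon was at (15.6, 13.0) in frame 1 and (17.4, 14.2) in frame 2.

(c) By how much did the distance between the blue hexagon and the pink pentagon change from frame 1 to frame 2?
+9.3

Distance in frame 1: 4.9. Distance in frame 2: 14.2.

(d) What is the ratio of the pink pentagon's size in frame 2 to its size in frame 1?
0.8×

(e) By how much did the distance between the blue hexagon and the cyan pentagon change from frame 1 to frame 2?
+5.1

Distance in frame 1: 2.8. Distance in frame 2: 7.9.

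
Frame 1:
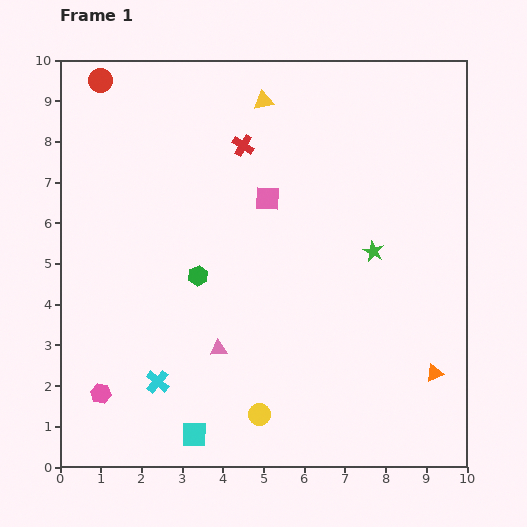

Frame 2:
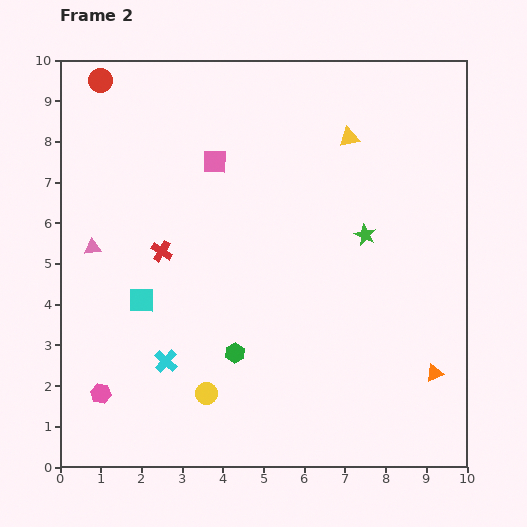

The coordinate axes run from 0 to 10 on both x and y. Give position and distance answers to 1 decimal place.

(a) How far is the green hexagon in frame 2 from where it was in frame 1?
2.1

The green hexagon moved from (3.4, 4.7) to (4.3, 2.8), a distance of √(0.9² + 1.9²) ≈ 2.1.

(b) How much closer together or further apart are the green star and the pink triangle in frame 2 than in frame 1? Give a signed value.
+2.2

Distance in frame 1: 4.5. Distance in frame 2: 6.7.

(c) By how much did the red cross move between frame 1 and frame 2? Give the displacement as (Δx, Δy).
(-2.0, -2.6)

The red cross was at (4.5, 7.9) in frame 1 and (2.5, 5.3) in frame 2.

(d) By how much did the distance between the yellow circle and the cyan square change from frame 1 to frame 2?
+1.1

Distance in frame 1: 1.7. Distance in frame 2: 2.8.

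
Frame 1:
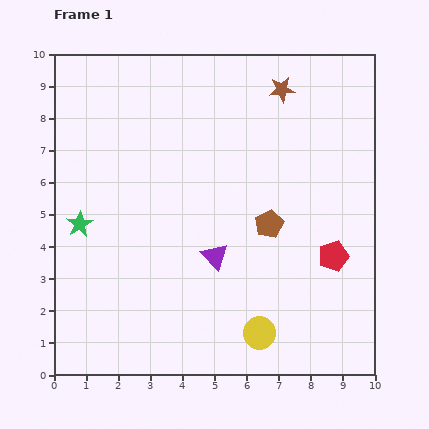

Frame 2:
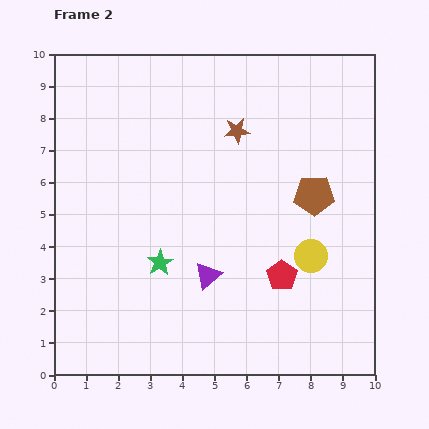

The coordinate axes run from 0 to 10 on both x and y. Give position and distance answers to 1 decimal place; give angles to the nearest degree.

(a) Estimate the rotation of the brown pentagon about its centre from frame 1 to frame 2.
25° clockwise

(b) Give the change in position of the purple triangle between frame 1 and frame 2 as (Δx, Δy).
(-0.2, -0.6)

The purple triangle was at (5.0, 3.7) in frame 1 and (4.8, 3.1) in frame 2.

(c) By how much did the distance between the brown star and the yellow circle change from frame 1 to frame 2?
-3.1

Distance in frame 1: 7.6. Distance in frame 2: 4.5.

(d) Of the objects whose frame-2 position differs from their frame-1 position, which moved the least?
the purple triangle

(moved 0.6)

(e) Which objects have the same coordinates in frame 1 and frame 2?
none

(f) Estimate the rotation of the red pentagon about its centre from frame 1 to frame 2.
18° counter-clockwise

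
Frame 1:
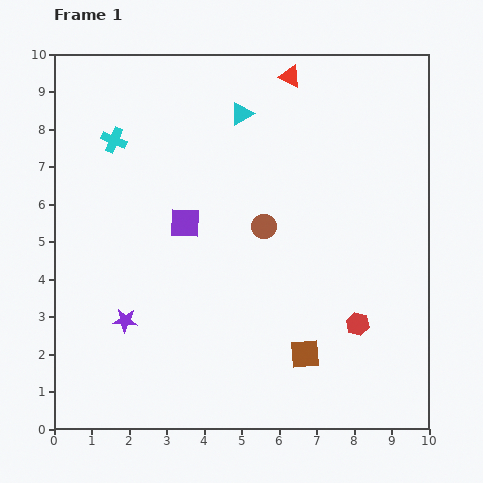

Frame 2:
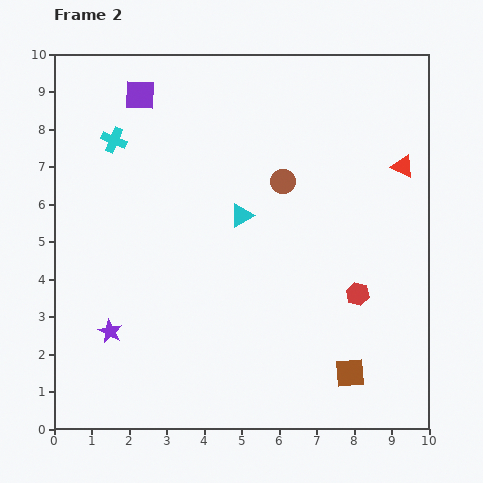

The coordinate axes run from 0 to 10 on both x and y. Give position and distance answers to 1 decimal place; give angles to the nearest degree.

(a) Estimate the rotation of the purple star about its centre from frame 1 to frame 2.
23° clockwise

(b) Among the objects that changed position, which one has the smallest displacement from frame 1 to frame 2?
the purple star

(moved 0.5)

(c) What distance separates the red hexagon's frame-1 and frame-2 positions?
0.8

The red hexagon moved from (8.1, 2.8) to (8.1, 3.6), a distance of √(0.0² + 0.8²) ≈ 0.8.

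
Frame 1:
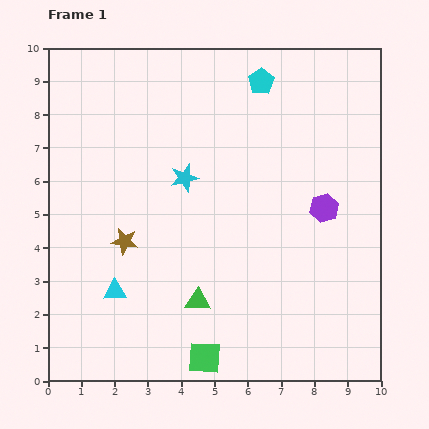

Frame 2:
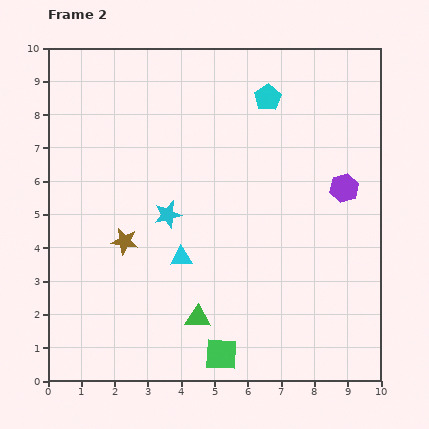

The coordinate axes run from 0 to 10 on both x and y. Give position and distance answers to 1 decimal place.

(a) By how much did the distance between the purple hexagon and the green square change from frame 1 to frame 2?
+0.4

Distance in frame 1: 5.8. Distance in frame 2: 6.2.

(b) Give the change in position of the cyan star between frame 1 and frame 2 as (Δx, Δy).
(-0.5, -1.1)

The cyan star was at (4.1, 6.1) in frame 1 and (3.6, 5.0) in frame 2.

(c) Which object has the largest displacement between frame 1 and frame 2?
the cyan triangle

(moved 2.2; next 1.2)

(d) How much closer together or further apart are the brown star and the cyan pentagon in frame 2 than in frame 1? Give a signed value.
-0.2

Distance in frame 1: 6.3. Distance in frame 2: 6.1.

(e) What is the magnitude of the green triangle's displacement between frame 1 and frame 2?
0.5

The green triangle moved from (4.5, 2.4) to (4.5, 1.9), a distance of √(0.0² + 0.5²) ≈ 0.5.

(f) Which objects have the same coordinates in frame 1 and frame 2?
the brown star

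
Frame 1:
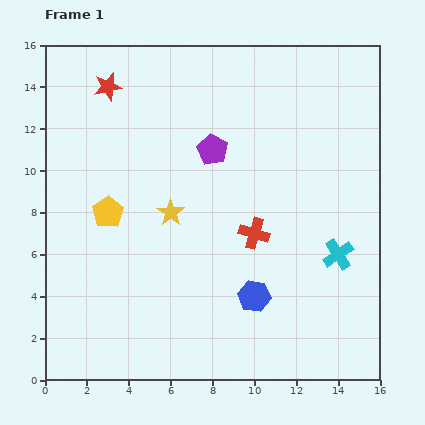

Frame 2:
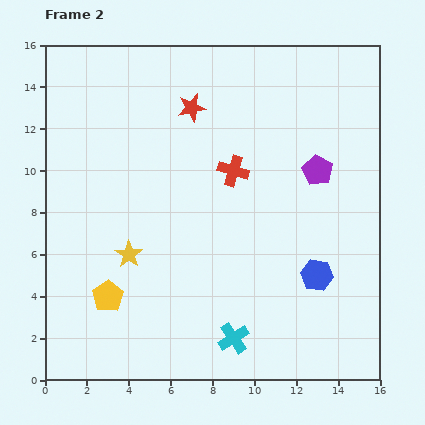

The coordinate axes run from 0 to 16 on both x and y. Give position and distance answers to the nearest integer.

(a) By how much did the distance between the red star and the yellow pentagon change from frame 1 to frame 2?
+4

Distance in frame 1: 6. Distance in frame 2: 10.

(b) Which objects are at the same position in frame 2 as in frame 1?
none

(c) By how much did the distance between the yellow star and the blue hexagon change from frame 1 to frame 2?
+3

Distance in frame 1: 6. Distance in frame 2: 9.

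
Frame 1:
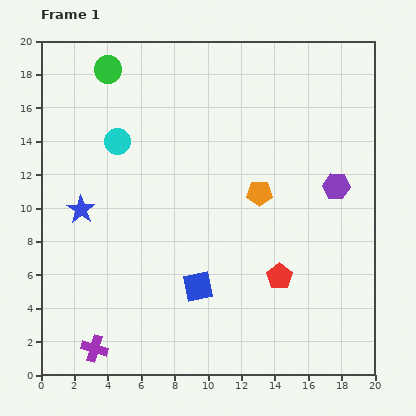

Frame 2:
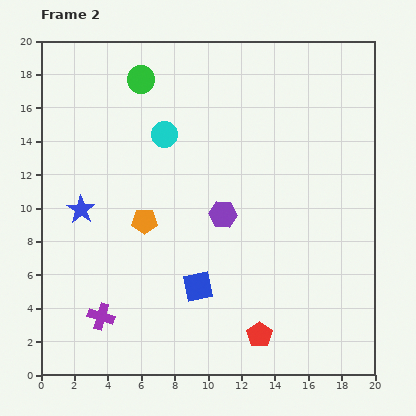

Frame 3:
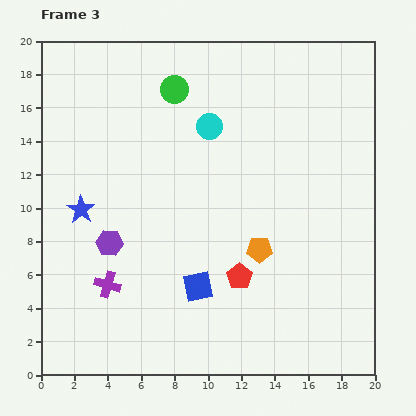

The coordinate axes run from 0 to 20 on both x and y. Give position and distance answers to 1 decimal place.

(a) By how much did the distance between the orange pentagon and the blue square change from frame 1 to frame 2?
-1.7

Distance in frame 1: 6.7. Distance in frame 2: 5.0.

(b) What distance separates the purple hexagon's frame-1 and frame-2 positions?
7.0

The purple hexagon moved from (17.7, 11.3) to (10.9, 9.6), a distance of √(6.8² + 1.7²) ≈ 7.0.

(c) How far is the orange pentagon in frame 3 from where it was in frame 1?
3.4

The orange pentagon moved from (13.1, 10.9) to (13.1, 7.5), a distance of √(0.0² + 3.4²) ≈ 3.4.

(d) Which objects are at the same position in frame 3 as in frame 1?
the blue square, the blue star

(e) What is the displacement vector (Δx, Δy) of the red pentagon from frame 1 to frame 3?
(-2.4, 0.0)

The red pentagon was at (14.3, 5.9) in frame 1 and (11.9, 5.9) in frame 3.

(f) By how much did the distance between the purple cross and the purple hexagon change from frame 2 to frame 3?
-7.0

Distance in frame 2: 9.5. Distance in frame 3: 2.5.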